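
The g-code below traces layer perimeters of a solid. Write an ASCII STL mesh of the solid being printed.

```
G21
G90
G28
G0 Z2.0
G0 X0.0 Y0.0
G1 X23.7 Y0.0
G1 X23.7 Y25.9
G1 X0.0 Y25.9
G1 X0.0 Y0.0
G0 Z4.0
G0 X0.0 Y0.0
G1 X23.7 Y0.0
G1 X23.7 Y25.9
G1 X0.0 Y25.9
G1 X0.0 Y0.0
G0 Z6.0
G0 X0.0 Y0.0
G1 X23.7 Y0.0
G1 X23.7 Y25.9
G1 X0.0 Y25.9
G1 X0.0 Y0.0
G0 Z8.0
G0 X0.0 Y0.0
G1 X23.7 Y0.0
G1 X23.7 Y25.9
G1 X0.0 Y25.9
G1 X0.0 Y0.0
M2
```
solid part
  facet normal 0.0000 0.0000 -1.0000
    outer loop
      vertex 23.7 25.9 0.0
      vertex 23.7 0.0 0.0
      vertex 0.0 0.0 0.0
    endloop
  endfacet
  facet normal 0.0000 0.0000 -1.0000
    outer loop
      vertex 0.0 25.9 0.0
      vertex 23.7 25.9 0.0
      vertex 0.0 0.0 0.0
    endloop
  endfacet
  facet normal 0.0000 0.0000 1.0000
    outer loop
      vertex 0.0 0.0 8.0
      vertex 23.7 0.0 8.0
      vertex 23.7 25.9 8.0
    endloop
  endfacet
  facet normal 0.0000 0.0000 1.0000
    outer loop
      vertex 0.0 0.0 8.0
      vertex 23.7 25.9 8.0
      vertex 0.0 25.9 8.0
    endloop
  endfacet
  facet normal 0.0000 -1.0000 0.0000
    outer loop
      vertex 0.0 0.0 0.0
      vertex 23.7 0.0 0.0
      vertex 23.7 0.0 8.0
    endloop
  endfacet
  facet normal 0.0000 -1.0000 0.0000
    outer loop
      vertex 0.0 0.0 0.0
      vertex 23.7 0.0 8.0
      vertex 0.0 0.0 8.0
    endloop
  endfacet
  facet normal 0.0000 1.0000 0.0000
    outer loop
      vertex 23.7 25.9 8.0
      vertex 23.7 25.9 0.0
      vertex 0.0 25.9 0.0
    endloop
  endfacet
  facet normal 0.0000 1.0000 0.0000
    outer loop
      vertex 0.0 25.9 8.0
      vertex 23.7 25.9 8.0
      vertex 0.0 25.9 0.0
    endloop
  endfacet
  facet normal -1.0000 0.0000 0.0000
    outer loop
      vertex 0.0 25.9 8.0
      vertex 0.0 25.9 0.0
      vertex 0.0 0.0 0.0
    endloop
  endfacet
  facet normal -1.0000 0.0000 0.0000
    outer loop
      vertex 0.0 0.0 8.0
      vertex 0.0 25.9 8.0
      vertex 0.0 0.0 0.0
    endloop
  endfacet
  facet normal 1.0000 0.0000 0.0000
    outer loop
      vertex 23.7 0.0 0.0
      vertex 23.7 25.9 0.0
      vertex 23.7 25.9 8.0
    endloop
  endfacet
  facet normal 1.0000 0.0000 0.0000
    outer loop
      vertex 23.7 0.0 0.0
      vertex 23.7 25.9 8.0
      vertex 23.7 0.0 8.0
    endloop
  endfacet
endsolid part

The G0 Z moves step by Δz≈2.0 mm. Every layer's G1 loop is the same polygon, so the solid is a straight extrusion of it from z=0 to z≈8. Closing with flat bottom and top caps and triangulating gives 12 facets — a rectangular box, roughly 23.7 × 25.9 mm footprint and 8 mm tall.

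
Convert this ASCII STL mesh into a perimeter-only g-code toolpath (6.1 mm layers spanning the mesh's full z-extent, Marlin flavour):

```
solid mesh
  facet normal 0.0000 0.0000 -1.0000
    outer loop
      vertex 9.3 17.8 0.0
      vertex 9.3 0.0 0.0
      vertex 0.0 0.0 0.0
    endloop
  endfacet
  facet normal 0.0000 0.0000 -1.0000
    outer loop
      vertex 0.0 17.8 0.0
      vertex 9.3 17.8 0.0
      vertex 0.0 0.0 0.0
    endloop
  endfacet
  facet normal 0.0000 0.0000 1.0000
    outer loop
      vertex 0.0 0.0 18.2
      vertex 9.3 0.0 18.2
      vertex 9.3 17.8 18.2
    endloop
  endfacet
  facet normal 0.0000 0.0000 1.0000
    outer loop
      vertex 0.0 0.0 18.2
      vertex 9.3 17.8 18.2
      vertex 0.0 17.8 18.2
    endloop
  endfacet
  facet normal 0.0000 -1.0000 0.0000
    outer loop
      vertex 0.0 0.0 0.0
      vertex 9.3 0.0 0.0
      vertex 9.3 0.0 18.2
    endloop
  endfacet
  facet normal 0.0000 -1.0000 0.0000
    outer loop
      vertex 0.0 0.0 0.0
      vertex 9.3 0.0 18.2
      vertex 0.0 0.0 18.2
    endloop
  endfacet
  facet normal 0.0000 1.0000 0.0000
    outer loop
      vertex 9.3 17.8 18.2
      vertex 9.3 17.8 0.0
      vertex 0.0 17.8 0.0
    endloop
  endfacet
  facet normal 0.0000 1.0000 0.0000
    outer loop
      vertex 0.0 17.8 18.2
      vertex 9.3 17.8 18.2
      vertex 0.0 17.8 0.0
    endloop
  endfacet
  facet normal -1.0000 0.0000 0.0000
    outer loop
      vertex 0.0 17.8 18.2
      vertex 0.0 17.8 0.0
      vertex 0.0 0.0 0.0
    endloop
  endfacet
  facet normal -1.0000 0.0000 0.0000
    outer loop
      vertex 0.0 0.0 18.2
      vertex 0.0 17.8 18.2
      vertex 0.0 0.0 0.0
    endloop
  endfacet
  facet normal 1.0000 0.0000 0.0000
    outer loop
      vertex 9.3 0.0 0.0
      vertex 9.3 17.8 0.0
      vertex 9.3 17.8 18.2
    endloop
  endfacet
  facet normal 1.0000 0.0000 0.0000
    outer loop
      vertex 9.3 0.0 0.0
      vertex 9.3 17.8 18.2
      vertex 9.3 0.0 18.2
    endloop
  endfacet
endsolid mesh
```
; perimeter-only toolpath
G21 ; units = mm
G90 ; absolute positioning
G28 ; home
; layer 1
G0 Z6.1
G0 X0.0 Y0.0
G1 X9.3 Y0.0
G1 X9.3 Y17.8
G1 X0.0 Y17.8
G1 X0.0 Y0.0
; layer 2
G0 Z12.1
G0 X0.0 Y0.0
G1 X9.3 Y0.0
G1 X9.3 Y17.8
G1 X0.0 Y17.8
G1 X0.0 Y0.0
; layer 3
G0 Z18.2
G0 X0.0 Y0.0
G1 X9.3 Y0.0
G1 X9.3 Y17.8
G1 X0.0 Y17.8
G1 X0.0 Y0.0
M2 ; end

The solid is a rectangular box, roughly 9.3 × 17.8 mm footprint and 18.2 mm tall. Slicing at Δz = 6.1 mm — 3 equal slices spanning the solid's height, so layer i sits at z = i·h/3 — gives 3 non-empty perimeters. Each is a 4-segment closed polygon; G0 lifts to the layer z and rapids to the start vertex, then G1 traces the edges.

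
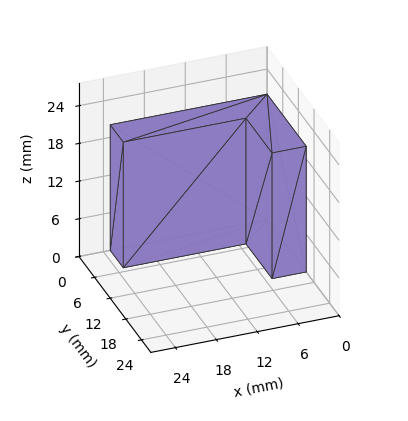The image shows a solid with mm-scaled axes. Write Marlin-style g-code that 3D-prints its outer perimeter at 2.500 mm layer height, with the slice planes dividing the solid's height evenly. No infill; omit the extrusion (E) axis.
Reading the render: the shape is an L-shaped prism: outer 23 × 15 mm, arm thicknesses ≈ 5 mm (horizontal) and 5 mm (vertical), extruded 20 mm in z (dimensions read to the nearest mm from the axis ticks). For the g-code, the solid's height is divided into equal slices at the stated Δz and each level perimeter traced with G1 moves after a G0 lift.

; perimeter-only toolpath
G21 ; units = mm
G90 ; absolute positioning
G28 ; home
; layer 1
G0 Z2.500
G0 X0.000 Y0.000
G1 X23.000 Y0.000
G1 X23.000 Y5.000
G1 X5.000 Y5.000
G1 X5.000 Y15.000
G1 X0.000 Y15.000
G1 X0.000 Y0.000
; layer 2
G0 Z5.000
G0 X0.000 Y0.000
G1 X23.000 Y0.000
G1 X23.000 Y5.000
G1 X5.000 Y5.000
G1 X5.000 Y15.000
G1 X0.000 Y15.000
G1 X0.000 Y0.000
; layer 3
G0 Z7.500
G0 X0.000 Y0.000
G1 X23.000 Y0.000
G1 X23.000 Y5.000
G1 X5.000 Y5.000
G1 X5.000 Y15.000
G1 X0.000 Y15.000
G1 X0.000 Y0.000
; layer 4
G0 Z10.000
G0 X0.000 Y0.000
G1 X23.000 Y0.000
G1 X23.000 Y5.000
G1 X5.000 Y5.000
G1 X5.000 Y15.000
G1 X0.000 Y15.000
G1 X0.000 Y0.000
; layer 5
G0 Z12.500
G0 X0.000 Y0.000
G1 X23.000 Y0.000
G1 X23.000 Y5.000
G1 X5.000 Y5.000
G1 X5.000 Y15.000
G1 X0.000 Y15.000
G1 X0.000 Y0.000
; layer 6
G0 Z15.000
G0 X0.000 Y0.000
G1 X23.000 Y0.000
G1 X23.000 Y5.000
G1 X5.000 Y5.000
G1 X5.000 Y15.000
G1 X0.000 Y15.000
G1 X0.000 Y0.000
; layer 7
G0 Z17.500
G0 X0.000 Y0.000
G1 X23.000 Y0.000
G1 X23.000 Y5.000
G1 X5.000 Y5.000
G1 X5.000 Y15.000
G1 X0.000 Y15.000
G1 X0.000 Y0.000
; layer 8
G0 Z20.000
G0 X0.000 Y0.000
G1 X23.000 Y0.000
G1 X23.000 Y5.000
G1 X5.000 Y5.000
G1 X5.000 Y15.000
G1 X0.000 Y15.000
G1 X0.000 Y0.000
M2 ; end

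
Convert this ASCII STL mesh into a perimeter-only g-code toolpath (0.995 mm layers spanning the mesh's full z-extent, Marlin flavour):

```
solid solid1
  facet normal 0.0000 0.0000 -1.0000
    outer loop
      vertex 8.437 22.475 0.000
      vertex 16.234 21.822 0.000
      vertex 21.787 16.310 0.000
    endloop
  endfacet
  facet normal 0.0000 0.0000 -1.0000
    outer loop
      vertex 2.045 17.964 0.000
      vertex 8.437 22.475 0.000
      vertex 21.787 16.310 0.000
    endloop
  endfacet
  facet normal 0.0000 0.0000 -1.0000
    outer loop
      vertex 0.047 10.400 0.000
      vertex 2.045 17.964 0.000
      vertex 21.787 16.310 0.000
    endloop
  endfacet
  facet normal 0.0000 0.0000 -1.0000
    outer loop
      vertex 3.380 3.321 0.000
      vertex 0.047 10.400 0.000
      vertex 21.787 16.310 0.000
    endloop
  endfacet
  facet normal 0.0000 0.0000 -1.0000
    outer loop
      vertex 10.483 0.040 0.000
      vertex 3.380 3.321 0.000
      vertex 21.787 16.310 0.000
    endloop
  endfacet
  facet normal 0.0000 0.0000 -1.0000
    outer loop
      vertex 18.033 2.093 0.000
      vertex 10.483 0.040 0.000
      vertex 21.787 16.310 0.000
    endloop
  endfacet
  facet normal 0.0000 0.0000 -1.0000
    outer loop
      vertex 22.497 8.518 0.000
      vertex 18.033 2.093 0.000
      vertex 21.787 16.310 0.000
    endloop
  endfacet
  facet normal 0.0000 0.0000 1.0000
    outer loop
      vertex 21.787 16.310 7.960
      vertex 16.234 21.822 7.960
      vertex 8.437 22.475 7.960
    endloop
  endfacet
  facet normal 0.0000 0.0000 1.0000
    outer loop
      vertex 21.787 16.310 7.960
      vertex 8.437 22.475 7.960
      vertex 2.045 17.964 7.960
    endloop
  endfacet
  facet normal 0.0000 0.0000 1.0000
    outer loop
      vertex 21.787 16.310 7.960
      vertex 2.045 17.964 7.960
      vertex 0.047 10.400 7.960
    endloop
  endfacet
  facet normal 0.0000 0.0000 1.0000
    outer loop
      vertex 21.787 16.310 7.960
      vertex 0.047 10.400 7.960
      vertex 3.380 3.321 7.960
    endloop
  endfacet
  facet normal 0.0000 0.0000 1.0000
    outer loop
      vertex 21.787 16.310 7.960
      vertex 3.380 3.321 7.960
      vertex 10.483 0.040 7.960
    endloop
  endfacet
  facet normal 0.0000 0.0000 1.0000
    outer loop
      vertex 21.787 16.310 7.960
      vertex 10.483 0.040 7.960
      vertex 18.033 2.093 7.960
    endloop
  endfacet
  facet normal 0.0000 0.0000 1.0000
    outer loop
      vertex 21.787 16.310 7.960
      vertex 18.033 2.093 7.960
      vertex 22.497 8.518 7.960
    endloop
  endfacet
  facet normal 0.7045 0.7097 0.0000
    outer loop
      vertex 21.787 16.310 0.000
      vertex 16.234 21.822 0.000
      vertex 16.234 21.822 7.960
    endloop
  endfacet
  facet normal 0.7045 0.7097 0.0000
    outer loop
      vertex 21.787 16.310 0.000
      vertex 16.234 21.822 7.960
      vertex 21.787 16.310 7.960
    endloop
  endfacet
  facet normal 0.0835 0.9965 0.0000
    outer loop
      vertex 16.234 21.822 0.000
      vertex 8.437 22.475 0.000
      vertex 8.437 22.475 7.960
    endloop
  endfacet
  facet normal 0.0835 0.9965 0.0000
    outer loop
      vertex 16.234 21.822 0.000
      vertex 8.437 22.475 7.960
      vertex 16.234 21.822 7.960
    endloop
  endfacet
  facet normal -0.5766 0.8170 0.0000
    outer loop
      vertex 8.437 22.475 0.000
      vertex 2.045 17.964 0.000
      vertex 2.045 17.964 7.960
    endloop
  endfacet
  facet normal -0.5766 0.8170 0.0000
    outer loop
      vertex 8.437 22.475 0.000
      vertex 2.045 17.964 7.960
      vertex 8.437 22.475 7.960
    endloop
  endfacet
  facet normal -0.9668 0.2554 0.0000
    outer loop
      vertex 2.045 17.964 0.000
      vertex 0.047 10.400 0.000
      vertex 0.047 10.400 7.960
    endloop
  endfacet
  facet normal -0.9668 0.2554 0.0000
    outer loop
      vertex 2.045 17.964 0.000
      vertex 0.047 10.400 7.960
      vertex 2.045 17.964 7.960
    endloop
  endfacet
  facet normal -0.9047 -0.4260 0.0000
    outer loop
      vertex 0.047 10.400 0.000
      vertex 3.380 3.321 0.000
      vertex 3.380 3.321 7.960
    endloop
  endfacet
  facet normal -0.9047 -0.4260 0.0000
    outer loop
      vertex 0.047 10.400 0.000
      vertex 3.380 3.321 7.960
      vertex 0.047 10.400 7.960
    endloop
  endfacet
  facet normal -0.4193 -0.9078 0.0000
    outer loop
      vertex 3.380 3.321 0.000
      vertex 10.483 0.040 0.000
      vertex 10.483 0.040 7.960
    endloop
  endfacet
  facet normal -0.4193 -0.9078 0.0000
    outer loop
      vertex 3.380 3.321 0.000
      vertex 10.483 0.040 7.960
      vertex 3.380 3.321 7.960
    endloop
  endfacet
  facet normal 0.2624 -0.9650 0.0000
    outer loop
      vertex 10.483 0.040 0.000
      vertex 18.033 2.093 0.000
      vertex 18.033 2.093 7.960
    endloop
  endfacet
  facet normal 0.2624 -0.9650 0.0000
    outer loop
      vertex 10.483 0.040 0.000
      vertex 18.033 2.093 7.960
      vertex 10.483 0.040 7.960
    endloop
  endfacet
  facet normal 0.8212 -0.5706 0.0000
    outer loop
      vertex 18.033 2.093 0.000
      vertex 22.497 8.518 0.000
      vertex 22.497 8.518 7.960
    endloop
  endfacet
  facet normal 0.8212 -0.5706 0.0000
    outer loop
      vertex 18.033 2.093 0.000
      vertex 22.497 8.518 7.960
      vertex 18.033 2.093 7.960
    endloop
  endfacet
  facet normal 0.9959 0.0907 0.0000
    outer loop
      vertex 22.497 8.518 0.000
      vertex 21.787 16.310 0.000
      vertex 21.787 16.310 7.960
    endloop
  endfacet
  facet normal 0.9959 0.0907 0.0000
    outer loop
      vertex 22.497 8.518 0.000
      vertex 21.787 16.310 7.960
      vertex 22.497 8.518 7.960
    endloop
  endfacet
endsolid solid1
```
; perimeter-only toolpath
G21 ; units = mm
G90 ; absolute positioning
G28 ; home
; layer 1
G0 Z0.995
G0 X21.787 Y16.310
G1 X16.234 Y21.822
G1 X8.437 Y22.475
G1 X2.045 Y17.964
G1 X0.047 Y10.400
G1 X3.380 Y3.321
G1 X10.483 Y0.040
G1 X18.033 Y2.093
G1 X22.497 Y8.518
G1 X21.787 Y16.310
; layer 2
G0 Z1.990
G0 X21.787 Y16.310
G1 X16.234 Y21.822
G1 X8.437 Y22.475
G1 X2.045 Y17.964
G1 X0.047 Y10.400
G1 X3.380 Y3.321
G1 X10.483 Y0.040
G1 X18.033 Y2.093
G1 X22.497 Y8.518
G1 X21.787 Y16.310
; layer 3
G0 Z2.985
G0 X21.787 Y16.310
G1 X16.234 Y21.822
G1 X8.437 Y22.475
G1 X2.045 Y17.964
G1 X0.047 Y10.400
G1 X3.380 Y3.321
G1 X10.483 Y0.040
G1 X18.033 Y2.093
G1 X22.497 Y8.518
G1 X21.787 Y16.310
; layer 4
G0 Z3.980
G0 X21.787 Y16.310
G1 X16.234 Y21.822
G1 X8.437 Y22.475
G1 X2.045 Y17.964
G1 X0.047 Y10.400
G1 X3.380 Y3.321
G1 X10.483 Y0.040
G1 X18.033 Y2.093
G1 X22.497 Y8.518
G1 X21.787 Y16.310
; layer 5
G0 Z4.975
G0 X21.787 Y16.310
G1 X16.234 Y21.822
G1 X8.437 Y22.475
G1 X2.045 Y17.964
G1 X0.047 Y10.400
G1 X3.380 Y3.321
G1 X10.483 Y0.040
G1 X18.033 Y2.093
G1 X22.497 Y8.518
G1 X21.787 Y16.310
; layer 6
G0 Z5.970
G0 X21.787 Y16.310
G1 X16.234 Y21.822
G1 X8.437 Y22.475
G1 X2.045 Y17.964
G1 X0.047 Y10.400
G1 X3.380 Y3.321
G1 X10.483 Y0.040
G1 X18.033 Y2.093
G1 X22.497 Y8.518
G1 X21.787 Y16.310
; layer 7
G0 Z6.965
G0 X21.787 Y16.310
G1 X16.234 Y21.822
G1 X8.437 Y22.475
G1 X2.045 Y17.964
G1 X0.047 Y10.400
G1 X3.380 Y3.321
G1 X10.483 Y0.040
G1 X18.033 Y2.093
G1 X22.497 Y8.518
G1 X21.787 Y16.310
; layer 8
G0 Z7.960
G0 X21.787 Y16.310
G1 X16.234 Y21.822
G1 X8.437 Y22.475
G1 X2.045 Y17.964
G1 X0.047 Y10.400
G1 X3.380 Y3.321
G1 X10.483 Y0.040
G1 X18.033 Y2.093
G1 X22.497 Y8.518
G1 X21.787 Y16.310
M2 ; end

The solid is a regular 9-sided prism (a cylinder approximated with 9 flat sides), circumscribed radius ≈ 11.4 mm, height ≈ 7.96 mm. Slicing at Δz = 0.995 mm — 8 equal slices spanning the solid's height, so layer i sits at z = i·h/8 — gives 8 non-empty perimeters. Each is a 9-segment closed polygon; G0 lifts to the layer z and rapids to the start vertex, then G1 traces the edges.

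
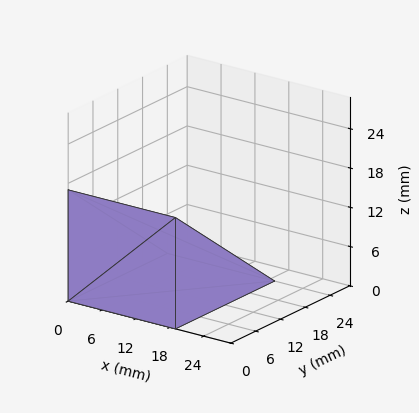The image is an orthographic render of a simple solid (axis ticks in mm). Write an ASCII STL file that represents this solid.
Reading the render: the shape is a wedge (ramp): 19 × 24 mm base, rising to 17 mm along the y=0 edge and sloping linearly to z=0 at y=24 (dimensions read to the nearest mm from the axis ticks). For the STL, each face is triangulated and given an outward normal.

solid part
  facet normal 0.0000 0.0000 -1.0000
    outer loop
      vertex 19.0 24.0 0.0
      vertex 19.0 0.0 0.0
      vertex 0.0 0.0 0.0
    endloop
  endfacet
  facet normal 0.0000 0.0000 -1.0000
    outer loop
      vertex 0.0 24.0 0.0
      vertex 19.0 24.0 0.0
      vertex 0.0 0.0 0.0
    endloop
  endfacet
  facet normal 0.0000 -1.0000 0.0000
    outer loop
      vertex 0.0 0.0 0.0
      vertex 19.0 0.0 0.0
      vertex 19.0 0.0 17.0
    endloop
  endfacet
  facet normal 0.0000 -1.0000 0.0000
    outer loop
      vertex 0.0 0.0 0.0
      vertex 19.0 0.0 17.0
      vertex 0.0 0.0 17.0
    endloop
  endfacet
  facet normal 0.0000 0.5780 0.8160
    outer loop
      vertex 0.0 0.0 17.0
      vertex 19.0 0.0 17.0
      vertex 19.0 24.0 0.0
    endloop
  endfacet
  facet normal 0.0000 0.5780 0.8160
    outer loop
      vertex 0.0 0.0 17.0
      vertex 19.0 24.0 0.0
      vertex 0.0 24.0 0.0
    endloop
  endfacet
  facet normal -1.0000 0.0000 0.0000
    outer loop
      vertex 0.0 0.0 17.0
      vertex 0.0 24.0 0.0
      vertex 0.0 0.0 0.0
    endloop
  endfacet
  facet normal 1.0000 0.0000 0.0000
    outer loop
      vertex 19.0 0.0 0.0
      vertex 19.0 24.0 0.0
      vertex 19.0 0.0 17.0
    endloop
  endfacet
endsolid part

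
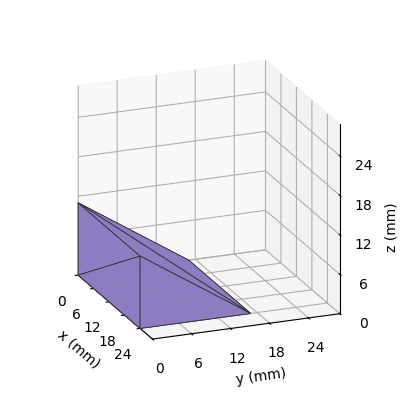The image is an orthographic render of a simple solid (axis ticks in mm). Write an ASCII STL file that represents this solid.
Reading the render: the shape is a wedge (ramp): 24 × 17 mm base, rising to 11 mm along the y=0 edge and sloping linearly to z=0 at y=17 (dimensions read to the nearest mm from the axis ticks). For the STL, each face is triangulated and given an outward normal.

solid part
  facet normal 0.0000 0.0000 -1.0000
    outer loop
      vertex 24.0 17.0 0.0
      vertex 24.0 0.0 0.0
      vertex 0.0 0.0 0.0
    endloop
  endfacet
  facet normal 0.0000 0.0000 -1.0000
    outer loop
      vertex 0.0 17.0 0.0
      vertex 24.0 17.0 0.0
      vertex 0.0 0.0 0.0
    endloop
  endfacet
  facet normal 0.0000 -1.0000 0.0000
    outer loop
      vertex 0.0 0.0 0.0
      vertex 24.0 0.0 0.0
      vertex 24.0 0.0 11.0
    endloop
  endfacet
  facet normal 0.0000 -1.0000 0.0000
    outer loop
      vertex 0.0 0.0 0.0
      vertex 24.0 0.0 11.0
      vertex 0.0 0.0 11.0
    endloop
  endfacet
  facet normal 0.0000 0.5433 0.8396
    outer loop
      vertex 0.0 0.0 11.0
      vertex 24.0 0.0 11.0
      vertex 24.0 17.0 0.0
    endloop
  endfacet
  facet normal 0.0000 0.5433 0.8396
    outer loop
      vertex 0.0 0.0 11.0
      vertex 24.0 17.0 0.0
      vertex 0.0 17.0 0.0
    endloop
  endfacet
  facet normal -1.0000 0.0000 0.0000
    outer loop
      vertex 0.0 0.0 11.0
      vertex 0.0 17.0 0.0
      vertex 0.0 0.0 0.0
    endloop
  endfacet
  facet normal 1.0000 0.0000 0.0000
    outer loop
      vertex 24.0 0.0 0.0
      vertex 24.0 17.0 0.0
      vertex 24.0 0.0 11.0
    endloop
  endfacet
endsolid part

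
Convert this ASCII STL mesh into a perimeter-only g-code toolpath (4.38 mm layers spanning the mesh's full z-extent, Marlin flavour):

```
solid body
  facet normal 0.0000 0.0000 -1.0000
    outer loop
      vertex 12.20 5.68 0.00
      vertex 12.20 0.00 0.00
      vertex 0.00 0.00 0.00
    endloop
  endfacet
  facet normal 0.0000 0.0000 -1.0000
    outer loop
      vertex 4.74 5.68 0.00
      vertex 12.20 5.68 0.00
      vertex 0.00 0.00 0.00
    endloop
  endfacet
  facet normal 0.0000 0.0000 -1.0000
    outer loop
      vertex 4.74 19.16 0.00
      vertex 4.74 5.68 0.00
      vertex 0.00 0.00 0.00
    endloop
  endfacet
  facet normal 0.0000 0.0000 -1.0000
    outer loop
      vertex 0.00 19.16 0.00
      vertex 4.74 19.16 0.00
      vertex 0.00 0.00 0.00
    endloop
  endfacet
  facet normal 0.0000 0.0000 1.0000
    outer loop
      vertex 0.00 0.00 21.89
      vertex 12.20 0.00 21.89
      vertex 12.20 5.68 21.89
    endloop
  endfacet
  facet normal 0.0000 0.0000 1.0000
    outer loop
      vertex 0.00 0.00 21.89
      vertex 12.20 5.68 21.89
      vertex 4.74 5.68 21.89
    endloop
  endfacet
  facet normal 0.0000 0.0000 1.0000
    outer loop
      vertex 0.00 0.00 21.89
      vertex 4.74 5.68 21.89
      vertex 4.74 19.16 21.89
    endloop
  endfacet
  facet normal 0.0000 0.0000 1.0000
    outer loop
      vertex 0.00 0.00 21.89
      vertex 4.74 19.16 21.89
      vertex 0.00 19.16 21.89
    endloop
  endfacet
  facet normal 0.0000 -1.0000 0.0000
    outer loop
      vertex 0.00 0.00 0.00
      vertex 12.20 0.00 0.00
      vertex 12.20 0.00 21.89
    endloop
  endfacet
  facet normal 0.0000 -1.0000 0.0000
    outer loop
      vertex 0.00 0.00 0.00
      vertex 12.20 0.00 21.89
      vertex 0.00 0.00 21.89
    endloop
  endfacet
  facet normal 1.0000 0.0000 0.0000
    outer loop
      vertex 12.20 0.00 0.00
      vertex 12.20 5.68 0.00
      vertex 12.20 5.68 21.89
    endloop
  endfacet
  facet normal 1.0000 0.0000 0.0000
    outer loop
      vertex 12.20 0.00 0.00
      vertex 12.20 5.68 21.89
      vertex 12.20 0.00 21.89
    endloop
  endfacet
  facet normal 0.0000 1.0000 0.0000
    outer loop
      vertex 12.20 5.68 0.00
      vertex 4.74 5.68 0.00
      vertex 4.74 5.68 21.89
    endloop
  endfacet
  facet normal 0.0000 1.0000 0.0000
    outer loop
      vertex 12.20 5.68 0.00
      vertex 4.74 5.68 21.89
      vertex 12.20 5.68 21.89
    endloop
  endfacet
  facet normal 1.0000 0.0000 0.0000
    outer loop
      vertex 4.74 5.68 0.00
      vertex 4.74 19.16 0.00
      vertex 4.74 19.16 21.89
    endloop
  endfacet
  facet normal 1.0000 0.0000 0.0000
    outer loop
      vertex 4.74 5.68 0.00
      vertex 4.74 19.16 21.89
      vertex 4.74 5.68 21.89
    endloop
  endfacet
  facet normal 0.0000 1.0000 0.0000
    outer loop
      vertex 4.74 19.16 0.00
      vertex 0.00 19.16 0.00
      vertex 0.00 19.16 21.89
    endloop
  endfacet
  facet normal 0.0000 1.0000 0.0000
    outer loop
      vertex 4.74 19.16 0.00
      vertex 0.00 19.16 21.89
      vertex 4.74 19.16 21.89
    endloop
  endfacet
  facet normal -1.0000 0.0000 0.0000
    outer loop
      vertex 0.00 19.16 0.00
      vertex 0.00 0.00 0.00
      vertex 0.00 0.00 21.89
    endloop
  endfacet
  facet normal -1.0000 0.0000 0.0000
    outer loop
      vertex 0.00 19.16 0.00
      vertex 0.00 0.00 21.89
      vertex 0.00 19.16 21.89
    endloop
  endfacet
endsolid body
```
; perimeter-only toolpath
G21 ; units = mm
G90 ; absolute positioning
G28 ; home
; layer 1
G0 Z4.38
G0 X0.00 Y0.00
G1 X12.20 Y0.00
G1 X12.20 Y5.68
G1 X4.74 Y5.68
G1 X4.74 Y19.16
G1 X0.00 Y19.16
G1 X0.00 Y0.00
; layer 2
G0 Z8.76
G0 X0.00 Y0.00
G1 X12.20 Y0.00
G1 X12.20 Y5.68
G1 X4.74 Y5.68
G1 X4.74 Y19.16
G1 X0.00 Y19.16
G1 X0.00 Y0.00
; layer 3
G0 Z13.13
G0 X0.00 Y0.00
G1 X12.20 Y0.00
G1 X12.20 Y5.68
G1 X4.74 Y5.68
G1 X4.74 Y19.16
G1 X0.00 Y19.16
G1 X0.00 Y0.00
; layer 4
G0 Z17.51
G0 X0.00 Y0.00
G1 X12.20 Y0.00
G1 X12.20 Y5.68
G1 X4.74 Y5.68
G1 X4.74 Y19.16
G1 X0.00 Y19.16
G1 X0.00 Y0.00
; layer 5
G0 Z21.89
G0 X0.00 Y0.00
G1 X12.20 Y0.00
G1 X12.20 Y5.68
G1 X4.74 Y5.68
G1 X4.74 Y19.16
G1 X0.00 Y19.16
G1 X0.00 Y0.00
M2 ; end

The solid is an L-shaped prism: outer 12.2 × 19.2 mm, arm thicknesses ≈ 5.68 mm (horizontal) and 4.74 mm (vertical), extruded 21.9 mm in z. Slicing at Δz = 4.38 mm — 5 equal slices spanning the solid's height, so layer i sits at z = i·h/5 — gives 5 non-empty perimeters. Each is a 6-segment closed polygon; G0 lifts to the layer z and rapids to the start vertex, then G1 traces the edges.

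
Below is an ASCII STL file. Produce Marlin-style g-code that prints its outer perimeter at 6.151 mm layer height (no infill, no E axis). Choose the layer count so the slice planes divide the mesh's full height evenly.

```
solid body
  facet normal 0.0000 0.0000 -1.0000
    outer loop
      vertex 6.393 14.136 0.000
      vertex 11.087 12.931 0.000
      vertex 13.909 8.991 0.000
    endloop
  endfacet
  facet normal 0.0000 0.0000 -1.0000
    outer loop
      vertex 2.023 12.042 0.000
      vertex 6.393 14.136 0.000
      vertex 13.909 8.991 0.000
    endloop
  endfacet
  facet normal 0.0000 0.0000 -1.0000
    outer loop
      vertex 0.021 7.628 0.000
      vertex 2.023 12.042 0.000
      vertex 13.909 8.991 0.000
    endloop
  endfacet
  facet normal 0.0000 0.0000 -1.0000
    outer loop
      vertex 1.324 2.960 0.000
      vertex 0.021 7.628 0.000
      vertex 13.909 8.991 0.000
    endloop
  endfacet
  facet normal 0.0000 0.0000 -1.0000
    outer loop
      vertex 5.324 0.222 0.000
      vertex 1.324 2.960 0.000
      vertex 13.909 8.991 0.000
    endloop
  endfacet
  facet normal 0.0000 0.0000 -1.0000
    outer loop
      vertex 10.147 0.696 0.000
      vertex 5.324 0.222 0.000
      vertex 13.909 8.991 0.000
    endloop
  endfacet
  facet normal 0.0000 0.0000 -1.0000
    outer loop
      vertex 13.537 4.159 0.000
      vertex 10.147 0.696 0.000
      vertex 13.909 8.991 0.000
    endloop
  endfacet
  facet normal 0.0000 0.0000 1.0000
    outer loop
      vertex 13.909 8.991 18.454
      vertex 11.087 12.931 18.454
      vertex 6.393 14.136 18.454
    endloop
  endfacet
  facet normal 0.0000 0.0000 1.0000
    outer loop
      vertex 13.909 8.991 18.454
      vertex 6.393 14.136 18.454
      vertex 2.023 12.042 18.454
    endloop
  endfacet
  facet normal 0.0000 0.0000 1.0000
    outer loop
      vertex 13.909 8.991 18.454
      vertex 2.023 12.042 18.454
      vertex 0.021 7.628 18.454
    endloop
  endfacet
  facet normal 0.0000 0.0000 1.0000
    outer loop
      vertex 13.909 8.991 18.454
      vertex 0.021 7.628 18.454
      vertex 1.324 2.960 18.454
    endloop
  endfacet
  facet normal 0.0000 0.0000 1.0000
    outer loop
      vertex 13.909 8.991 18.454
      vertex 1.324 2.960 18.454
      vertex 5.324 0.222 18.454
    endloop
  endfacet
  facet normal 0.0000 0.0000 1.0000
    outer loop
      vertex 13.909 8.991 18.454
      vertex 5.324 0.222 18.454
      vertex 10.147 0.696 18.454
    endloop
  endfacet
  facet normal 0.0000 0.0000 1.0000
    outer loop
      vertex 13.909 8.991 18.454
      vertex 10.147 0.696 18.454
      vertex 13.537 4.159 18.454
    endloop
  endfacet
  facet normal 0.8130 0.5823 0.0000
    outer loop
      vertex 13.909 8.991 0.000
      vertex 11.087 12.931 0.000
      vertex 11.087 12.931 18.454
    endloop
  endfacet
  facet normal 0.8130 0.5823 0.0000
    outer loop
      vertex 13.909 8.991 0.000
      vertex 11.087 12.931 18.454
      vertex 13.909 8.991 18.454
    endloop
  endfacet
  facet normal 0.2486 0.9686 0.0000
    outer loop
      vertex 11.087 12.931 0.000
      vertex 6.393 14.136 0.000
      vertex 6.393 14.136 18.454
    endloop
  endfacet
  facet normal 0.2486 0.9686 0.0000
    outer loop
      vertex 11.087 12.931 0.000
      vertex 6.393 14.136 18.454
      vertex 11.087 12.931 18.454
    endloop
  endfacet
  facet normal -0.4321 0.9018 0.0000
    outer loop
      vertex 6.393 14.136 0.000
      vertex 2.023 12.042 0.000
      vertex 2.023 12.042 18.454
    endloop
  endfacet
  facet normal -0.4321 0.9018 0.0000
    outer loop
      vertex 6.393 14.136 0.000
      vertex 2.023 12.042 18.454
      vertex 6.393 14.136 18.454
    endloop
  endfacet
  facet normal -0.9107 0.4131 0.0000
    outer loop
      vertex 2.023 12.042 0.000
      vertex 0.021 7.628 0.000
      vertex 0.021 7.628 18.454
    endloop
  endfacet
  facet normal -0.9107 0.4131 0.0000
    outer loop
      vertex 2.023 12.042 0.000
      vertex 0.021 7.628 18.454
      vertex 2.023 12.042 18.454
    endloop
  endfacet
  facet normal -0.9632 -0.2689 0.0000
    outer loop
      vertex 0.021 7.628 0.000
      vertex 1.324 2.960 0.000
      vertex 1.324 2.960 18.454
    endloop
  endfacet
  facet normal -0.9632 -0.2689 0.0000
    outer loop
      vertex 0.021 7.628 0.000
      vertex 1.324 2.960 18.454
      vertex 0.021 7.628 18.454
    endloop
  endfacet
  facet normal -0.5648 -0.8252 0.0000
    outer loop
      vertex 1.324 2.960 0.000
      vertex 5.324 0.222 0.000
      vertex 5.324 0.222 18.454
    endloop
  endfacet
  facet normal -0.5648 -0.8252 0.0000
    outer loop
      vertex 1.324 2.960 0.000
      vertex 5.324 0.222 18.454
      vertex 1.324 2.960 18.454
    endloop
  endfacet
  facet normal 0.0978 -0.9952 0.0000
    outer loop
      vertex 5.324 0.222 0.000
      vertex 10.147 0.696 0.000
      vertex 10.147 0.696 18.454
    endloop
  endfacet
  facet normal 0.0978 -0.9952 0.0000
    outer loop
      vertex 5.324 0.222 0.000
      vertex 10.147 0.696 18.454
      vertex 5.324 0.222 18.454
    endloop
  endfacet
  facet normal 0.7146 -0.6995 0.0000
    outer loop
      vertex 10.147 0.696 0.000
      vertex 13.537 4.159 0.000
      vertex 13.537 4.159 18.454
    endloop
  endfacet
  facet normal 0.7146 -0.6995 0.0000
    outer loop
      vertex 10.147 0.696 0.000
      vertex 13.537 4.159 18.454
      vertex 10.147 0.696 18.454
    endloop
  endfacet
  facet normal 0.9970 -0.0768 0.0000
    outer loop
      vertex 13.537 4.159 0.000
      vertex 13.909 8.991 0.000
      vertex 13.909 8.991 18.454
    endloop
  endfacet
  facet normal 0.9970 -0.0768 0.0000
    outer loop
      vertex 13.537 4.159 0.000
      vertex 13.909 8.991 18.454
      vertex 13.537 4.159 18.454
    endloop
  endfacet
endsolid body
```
; perimeter-only toolpath
G21 ; units = mm
G90 ; absolute positioning
G28 ; home
; layer 1
G0 Z6.151
G0 X13.909 Y8.991
G1 X11.087 Y12.931
G1 X6.393 Y14.136
G1 X2.023 Y12.042
G1 X0.021 Y7.628
G1 X1.324 Y2.960
G1 X5.324 Y0.222
G1 X10.147 Y0.696
G1 X13.537 Y4.159
G1 X13.909 Y8.991
; layer 2
G0 Z12.303
G0 X13.909 Y8.991
G1 X11.087 Y12.931
G1 X6.393 Y14.136
G1 X2.023 Y12.042
G1 X0.021 Y7.628
G1 X1.324 Y2.960
G1 X5.324 Y0.222
G1 X10.147 Y0.696
G1 X13.537 Y4.159
G1 X13.909 Y8.991
; layer 3
G0 Z18.454
G0 X13.909 Y8.991
G1 X11.087 Y12.931
G1 X6.393 Y14.136
G1 X2.023 Y12.042
G1 X0.021 Y7.628
G1 X1.324 Y2.960
G1 X5.324 Y0.222
G1 X10.147 Y0.696
G1 X13.537 Y4.159
G1 X13.909 Y8.991
M2 ; end

The solid is a regular 9-sided prism (a cylinder approximated with 9 flat sides), circumscribed radius ≈ 7.08 mm, height ≈ 18.5 mm. Slicing at Δz = 6.151 mm — 3 equal slices spanning the solid's height, so layer i sits at z = i·h/3 — gives 3 non-empty perimeters. Each is a 9-segment closed polygon; G0 lifts to the layer z and rapids to the start vertex, then G1 traces the edges.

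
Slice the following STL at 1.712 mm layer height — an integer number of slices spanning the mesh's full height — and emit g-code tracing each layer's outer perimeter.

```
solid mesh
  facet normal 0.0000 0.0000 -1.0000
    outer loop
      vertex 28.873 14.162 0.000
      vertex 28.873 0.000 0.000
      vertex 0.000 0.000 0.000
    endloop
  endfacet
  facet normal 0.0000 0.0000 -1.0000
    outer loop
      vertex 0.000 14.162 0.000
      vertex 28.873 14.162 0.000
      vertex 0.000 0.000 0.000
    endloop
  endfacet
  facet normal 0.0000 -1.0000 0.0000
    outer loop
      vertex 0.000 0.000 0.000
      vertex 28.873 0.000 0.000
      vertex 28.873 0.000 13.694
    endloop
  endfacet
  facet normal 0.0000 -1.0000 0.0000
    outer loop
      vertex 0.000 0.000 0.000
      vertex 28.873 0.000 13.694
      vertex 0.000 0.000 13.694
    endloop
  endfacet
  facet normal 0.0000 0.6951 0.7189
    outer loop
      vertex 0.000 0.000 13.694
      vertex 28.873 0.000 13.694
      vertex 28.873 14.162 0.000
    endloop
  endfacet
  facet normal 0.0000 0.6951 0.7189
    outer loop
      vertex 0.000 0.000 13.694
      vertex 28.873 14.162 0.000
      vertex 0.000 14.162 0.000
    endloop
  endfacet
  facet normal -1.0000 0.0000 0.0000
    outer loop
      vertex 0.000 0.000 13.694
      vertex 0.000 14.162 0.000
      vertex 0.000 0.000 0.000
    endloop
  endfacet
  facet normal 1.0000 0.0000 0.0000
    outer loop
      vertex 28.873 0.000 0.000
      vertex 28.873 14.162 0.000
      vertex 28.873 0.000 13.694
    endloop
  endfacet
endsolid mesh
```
; perimeter-only toolpath
G21 ; units = mm
G90 ; absolute positioning
G28 ; home
; layer 1
G0 Z1.712
G0 X0.000 Y0.000
G1 X28.873 Y0.000
G1 X28.873 Y12.392
G1 X0.000 Y12.392
G1 X0.000 Y0.000
; layer 2
G0 Z3.424
G0 X0.000 Y0.000
G1 X28.873 Y0.000
G1 X28.873 Y10.622
G1 X0.000 Y10.622
G1 X0.000 Y0.000
; layer 3
G0 Z5.135
G0 X0.000 Y0.000
G1 X28.873 Y0.000
G1 X28.873 Y8.851
G1 X0.000 Y8.851
G1 X0.000 Y0.000
; layer 4
G0 Z6.847
G0 X0.000 Y0.000
G1 X28.873 Y0.000
G1 X28.873 Y7.081
G1 X0.000 Y7.081
G1 X0.000 Y0.000
; layer 5
G0 Z8.559
G0 X0.000 Y0.000
G1 X28.873 Y0.000
G1 X28.873 Y5.311
G1 X0.000 Y5.311
G1 X0.000 Y0.000
; layer 6
G0 Z10.271
G0 X0.000 Y0.000
G1 X28.873 Y0.000
G1 X28.873 Y3.541
G1 X0.000 Y3.541
G1 X0.000 Y0.000
; layer 7
G0 Z11.982
G0 X0.000 Y0.000
G1 X28.873 Y0.000
G1 X28.873 Y1.770
G1 X0.000 Y1.770
G1 X0.000 Y0.000
M2 ; end

The solid is a wedge (ramp): 28.9 × 14.2 mm base, rising to 13.7 mm along the y=0 edge and sloping linearly to z=0 at y=14.2. Slicing at Δz = 1.712 mm — 8 equal slices spanning the solid's height, so layer i sits at z = i·h/8 — gives 7 non-empty perimeters. Each is a 4-segment closed polygon; G0 lifts to the layer z and rapids to the start vertex, then G1 traces the edges. The cross-section shrinks linearly with z (the slice at the apex is degenerate and omitted).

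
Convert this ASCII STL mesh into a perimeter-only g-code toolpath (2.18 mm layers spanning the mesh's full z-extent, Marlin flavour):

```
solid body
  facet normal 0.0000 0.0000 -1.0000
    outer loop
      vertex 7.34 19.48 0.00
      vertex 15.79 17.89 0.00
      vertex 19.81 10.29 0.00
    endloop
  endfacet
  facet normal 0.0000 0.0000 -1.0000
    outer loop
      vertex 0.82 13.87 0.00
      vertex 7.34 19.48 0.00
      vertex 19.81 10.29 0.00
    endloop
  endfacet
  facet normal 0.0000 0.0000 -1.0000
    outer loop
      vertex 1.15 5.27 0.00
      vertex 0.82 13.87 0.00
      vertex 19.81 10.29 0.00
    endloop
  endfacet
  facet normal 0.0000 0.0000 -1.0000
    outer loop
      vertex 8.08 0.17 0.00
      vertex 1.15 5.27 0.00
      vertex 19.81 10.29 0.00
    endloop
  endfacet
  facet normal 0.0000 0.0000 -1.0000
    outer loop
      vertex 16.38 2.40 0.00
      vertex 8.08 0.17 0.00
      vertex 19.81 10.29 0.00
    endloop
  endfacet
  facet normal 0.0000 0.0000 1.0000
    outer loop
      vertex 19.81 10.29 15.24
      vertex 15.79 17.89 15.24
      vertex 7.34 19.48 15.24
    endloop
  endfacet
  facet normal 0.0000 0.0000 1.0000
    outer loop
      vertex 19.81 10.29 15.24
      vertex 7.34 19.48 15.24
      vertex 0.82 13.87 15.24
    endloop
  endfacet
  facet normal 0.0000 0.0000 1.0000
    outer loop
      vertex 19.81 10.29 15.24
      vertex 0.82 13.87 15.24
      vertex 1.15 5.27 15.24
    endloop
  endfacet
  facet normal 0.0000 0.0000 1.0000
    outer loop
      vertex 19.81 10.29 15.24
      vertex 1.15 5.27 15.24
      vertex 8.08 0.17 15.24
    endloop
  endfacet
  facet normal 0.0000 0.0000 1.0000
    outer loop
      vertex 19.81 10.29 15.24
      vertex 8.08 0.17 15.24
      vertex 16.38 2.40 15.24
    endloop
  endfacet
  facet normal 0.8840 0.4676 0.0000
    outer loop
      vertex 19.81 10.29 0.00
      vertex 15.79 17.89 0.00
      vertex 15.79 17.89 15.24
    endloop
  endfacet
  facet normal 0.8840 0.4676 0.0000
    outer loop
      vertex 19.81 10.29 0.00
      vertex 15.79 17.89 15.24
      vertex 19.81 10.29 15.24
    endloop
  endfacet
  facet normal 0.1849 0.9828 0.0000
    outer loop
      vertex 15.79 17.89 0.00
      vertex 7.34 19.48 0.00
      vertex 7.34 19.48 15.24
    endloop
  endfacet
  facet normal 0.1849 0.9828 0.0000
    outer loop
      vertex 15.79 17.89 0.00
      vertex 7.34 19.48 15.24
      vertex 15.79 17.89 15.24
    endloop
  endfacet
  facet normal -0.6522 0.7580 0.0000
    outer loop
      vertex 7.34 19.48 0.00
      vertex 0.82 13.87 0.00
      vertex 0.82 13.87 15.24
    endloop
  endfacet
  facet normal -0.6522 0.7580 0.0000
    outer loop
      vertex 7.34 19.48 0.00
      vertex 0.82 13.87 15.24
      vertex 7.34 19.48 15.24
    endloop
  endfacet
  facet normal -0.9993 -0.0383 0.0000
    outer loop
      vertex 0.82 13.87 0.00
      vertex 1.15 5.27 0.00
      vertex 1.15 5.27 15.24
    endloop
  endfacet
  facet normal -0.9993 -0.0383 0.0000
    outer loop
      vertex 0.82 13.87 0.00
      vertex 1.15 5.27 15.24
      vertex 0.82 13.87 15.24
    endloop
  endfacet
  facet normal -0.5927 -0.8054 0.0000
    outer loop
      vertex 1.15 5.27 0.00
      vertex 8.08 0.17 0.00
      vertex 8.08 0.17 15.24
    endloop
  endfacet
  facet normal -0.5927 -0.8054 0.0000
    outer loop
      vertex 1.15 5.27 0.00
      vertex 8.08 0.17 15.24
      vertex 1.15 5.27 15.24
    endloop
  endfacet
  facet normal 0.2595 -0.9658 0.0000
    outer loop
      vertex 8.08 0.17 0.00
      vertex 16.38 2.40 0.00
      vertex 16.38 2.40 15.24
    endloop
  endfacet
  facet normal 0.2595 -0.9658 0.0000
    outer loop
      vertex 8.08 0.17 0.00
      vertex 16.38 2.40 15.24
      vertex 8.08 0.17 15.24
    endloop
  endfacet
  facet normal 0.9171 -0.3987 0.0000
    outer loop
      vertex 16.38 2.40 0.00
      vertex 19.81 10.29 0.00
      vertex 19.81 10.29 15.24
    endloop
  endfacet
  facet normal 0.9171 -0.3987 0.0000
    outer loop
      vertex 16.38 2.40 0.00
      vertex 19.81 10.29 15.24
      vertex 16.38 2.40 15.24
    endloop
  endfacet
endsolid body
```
; perimeter-only toolpath
G21 ; units = mm
G90 ; absolute positioning
G28 ; home
; layer 1
G0 Z2.18
G0 X19.81 Y10.29
G1 X15.79 Y17.89
G1 X7.34 Y19.48
G1 X0.82 Y13.87
G1 X1.15 Y5.27
G1 X8.08 Y0.17
G1 X16.38 Y2.40
G1 X19.81 Y10.29
; layer 2
G0 Z4.35
G0 X19.81 Y10.29
G1 X15.79 Y17.89
G1 X7.34 Y19.48
G1 X0.82 Y13.87
G1 X1.15 Y5.27
G1 X8.08 Y0.17
G1 X16.38 Y2.40
G1 X19.81 Y10.29
; layer 3
G0 Z6.53
G0 X19.81 Y10.29
G1 X15.79 Y17.89
G1 X7.34 Y19.48
G1 X0.82 Y13.87
G1 X1.15 Y5.27
G1 X8.08 Y0.17
G1 X16.38 Y2.40
G1 X19.81 Y10.29
; layer 4
G0 Z8.71
G0 X19.81 Y10.29
G1 X15.79 Y17.89
G1 X7.34 Y19.48
G1 X0.82 Y13.87
G1 X1.15 Y5.27
G1 X8.08 Y0.17
G1 X16.38 Y2.40
G1 X19.81 Y10.29
; layer 5
G0 Z10.89
G0 X19.81 Y10.29
G1 X15.79 Y17.89
G1 X7.34 Y19.48
G1 X0.82 Y13.87
G1 X1.15 Y5.27
G1 X8.08 Y0.17
G1 X16.38 Y2.40
G1 X19.81 Y10.29
; layer 6
G0 Z13.06
G0 X19.81 Y10.29
G1 X15.79 Y17.89
G1 X7.34 Y19.48
G1 X0.82 Y13.87
G1 X1.15 Y5.27
G1 X8.08 Y0.17
G1 X16.38 Y2.40
G1 X19.81 Y10.29
; layer 7
G0 Z15.24
G0 X19.81 Y10.29
G1 X15.79 Y17.89
G1 X7.34 Y19.48
G1 X0.82 Y13.87
G1 X1.15 Y5.27
G1 X8.08 Y0.17
G1 X16.38 Y2.40
G1 X19.81 Y10.29
M2 ; end

The solid is a regular 7-sided prism (a cylinder approximated with 7 flat sides), circumscribed radius ≈ 9.91 mm, height ≈ 15.2 mm. Slicing at Δz = 2.18 mm — 7 equal slices spanning the solid's height, so layer i sits at z = i·h/7 — gives 7 non-empty perimeters. Each is a 7-segment closed polygon; G0 lifts to the layer z and rapids to the start vertex, then G1 traces the edges.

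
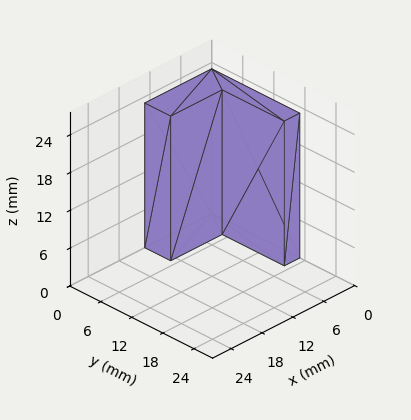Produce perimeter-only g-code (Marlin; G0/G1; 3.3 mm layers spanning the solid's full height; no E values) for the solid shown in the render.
Reading the render: the shape is an L-shaped prism: outer 13 × 17 mm, arm thicknesses ≈ 5 mm (horizontal) and 3 mm (vertical), extruded 23 mm in z (dimensions read to the nearest mm from the axis ticks). For the g-code, the solid's height is divided into equal slices at the stated Δz and each level perimeter traced with G1 moves after a G0 lift.

; perimeter-only toolpath
G21 ; units = mm
G90 ; absolute positioning
G28 ; home
; layer 1
G0 Z3.3
G0 X0.0 Y0.0
G1 X13.0 Y0.0
G1 X13.0 Y5.0
G1 X3.0 Y5.0
G1 X3.0 Y17.0
G1 X0.0 Y17.0
G1 X0.0 Y0.0
; layer 2
G0 Z6.6
G0 X0.0 Y0.0
G1 X13.0 Y0.0
G1 X13.0 Y5.0
G1 X3.0 Y5.0
G1 X3.0 Y17.0
G1 X0.0 Y17.0
G1 X0.0 Y0.0
; layer 3
G0 Z9.9
G0 X0.0 Y0.0
G1 X13.0 Y0.0
G1 X13.0 Y5.0
G1 X3.0 Y5.0
G1 X3.0 Y17.0
G1 X0.0 Y17.0
G1 X0.0 Y0.0
; layer 4
G0 Z13.1
G0 X0.0 Y0.0
G1 X13.0 Y0.0
G1 X13.0 Y5.0
G1 X3.0 Y5.0
G1 X3.0 Y17.0
G1 X0.0 Y17.0
G1 X0.0 Y0.0
; layer 5
G0 Z16.4
G0 X0.0 Y0.0
G1 X13.0 Y0.0
G1 X13.0 Y5.0
G1 X3.0 Y5.0
G1 X3.0 Y17.0
G1 X0.0 Y17.0
G1 X0.0 Y0.0
; layer 6
G0 Z19.7
G0 X0.0 Y0.0
G1 X13.0 Y0.0
G1 X13.0 Y5.0
G1 X3.0 Y5.0
G1 X3.0 Y17.0
G1 X0.0 Y17.0
G1 X0.0 Y0.0
; layer 7
G0 Z23.0
G0 X0.0 Y0.0
G1 X13.0 Y0.0
G1 X13.0 Y5.0
G1 X3.0 Y5.0
G1 X3.0 Y17.0
G1 X0.0 Y17.0
G1 X0.0 Y0.0
M2 ; end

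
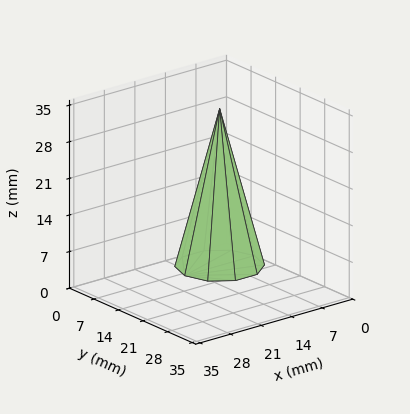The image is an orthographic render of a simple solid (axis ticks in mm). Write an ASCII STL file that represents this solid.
Reading the render: the shape is a regular 10-sided pyramid, base circumscribed radius ≈ 8 mm, apex at z ≈ 30 mm (dimensions read to the nearest mm from the axis ticks). For the STL, each face is triangulated and given an outward normal.

solid part
  facet normal 0.0000 0.0000 -1.0000
    outer loop
      vertex 10.5 15.6 0.0
      vertex 14.5 12.7 0.0
      vertex 16.0 8.0 0.0
    endloop
  endfacet
  facet normal 0.0000 0.0000 -1.0000
    outer loop
      vertex 5.5 15.6 0.0
      vertex 10.5 15.6 0.0
      vertex 16.0 8.0 0.0
    endloop
  endfacet
  facet normal 0.0000 0.0000 -1.0000
    outer loop
      vertex 1.5 12.7 0.0
      vertex 5.5 15.6 0.0
      vertex 16.0 8.0 0.0
    endloop
  endfacet
  facet normal 0.0000 0.0000 -1.0000
    outer loop
      vertex 0.0 8.0 0.0
      vertex 1.5 12.7 0.0
      vertex 16.0 8.0 0.0
    endloop
  endfacet
  facet normal 0.0000 0.0000 -1.0000
    outer loop
      vertex 1.5 3.3 0.0
      vertex 0.0 8.0 0.0
      vertex 16.0 8.0 0.0
    endloop
  endfacet
  facet normal 0.0000 0.0000 -1.0000
    outer loop
      vertex 5.5 0.4 0.0
      vertex 1.5 3.3 0.0
      vertex 16.0 8.0 0.0
    endloop
  endfacet
  facet normal 0.0000 0.0000 -1.0000
    outer loop
      vertex 10.5 0.4 0.0
      vertex 5.5 0.4 0.0
      vertex 16.0 8.0 0.0
    endloop
  endfacet
  facet normal 0.0000 0.0000 -1.0000
    outer loop
      vertex 14.5 3.3 0.0
      vertex 10.5 0.4 0.0
      vertex 16.0 8.0 0.0
    endloop
  endfacet
  facet normal 0.9233 0.2947 0.2462
    outer loop
      vertex 16.0 8.0 0.0
      vertex 14.5 12.7 0.0
      vertex 8.0 8.0 30.0
    endloop
  endfacet
  facet normal 0.5689 0.7847 0.2462
    outer loop
      vertex 14.5 12.7 0.0
      vertex 10.5 15.6 0.0
      vertex 8.0 8.0 30.0
    endloop
  endfacet
  facet normal 0.0000 0.9694 0.2456
    outer loop
      vertex 10.5 15.6 0.0
      vertex 5.5 15.6 0.0
      vertex 8.0 8.0 30.0
    endloop
  endfacet
  facet normal -0.5689 0.7847 0.2462
    outer loop
      vertex 5.5 15.6 0.0
      vertex 1.5 12.7 0.0
      vertex 8.0 8.0 30.0
    endloop
  endfacet
  facet normal -0.9233 0.2947 0.2462
    outer loop
      vertex 1.5 12.7 0.0
      vertex 0.0 8.0 0.0
      vertex 8.0 8.0 30.0
    endloop
  endfacet
  facet normal -0.9233 -0.2947 0.2462
    outer loop
      vertex 0.0 8.0 0.0
      vertex 1.5 3.3 0.0
      vertex 8.0 8.0 30.0
    endloop
  endfacet
  facet normal -0.5689 -0.7847 0.2462
    outer loop
      vertex 1.5 3.3 0.0
      vertex 5.5 0.4 0.0
      vertex 8.0 8.0 30.0
    endloop
  endfacet
  facet normal 0.0000 -0.9694 0.2456
    outer loop
      vertex 5.5 0.4 0.0
      vertex 10.5 0.4 0.0
      vertex 8.0 8.0 30.0
    endloop
  endfacet
  facet normal 0.5689 -0.7847 0.2462
    outer loop
      vertex 10.5 0.4 0.0
      vertex 14.5 3.3 0.0
      vertex 8.0 8.0 30.0
    endloop
  endfacet
  facet normal 0.9233 -0.2947 0.2462
    outer loop
      vertex 14.5 3.3 0.0
      vertex 16.0 8.0 0.0
      vertex 8.0 8.0 30.0
    endloop
  endfacet
endsolid part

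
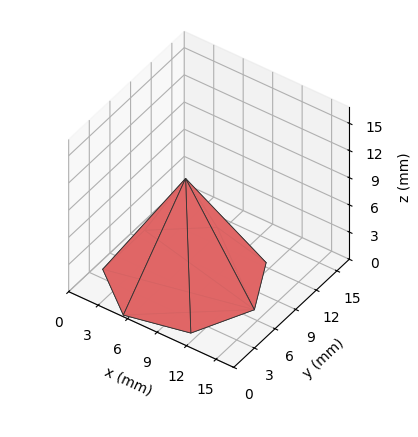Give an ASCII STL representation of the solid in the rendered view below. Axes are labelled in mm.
Reading the render: the shape is a regular 7-sided pyramid, base circumscribed radius ≈ 7 mm, apex at z ≈ 11 mm (dimensions read to the nearest mm from the axis ticks). For the STL, each face is triangulated and given an outward normal.

solid part
  facet normal 0.0000 0.0000 -1.0000
    outer loop
      vertex 5.442 13.824 0.000
      vertex 11.364 12.473 0.000
      vertex 14.000 7.000 0.000
    endloop
  endfacet
  facet normal 0.0000 0.0000 -1.0000
    outer loop
      vertex 0.693 10.037 0.000
      vertex 5.442 13.824 0.000
      vertex 14.000 7.000 0.000
    endloop
  endfacet
  facet normal 0.0000 0.0000 -1.0000
    outer loop
      vertex 0.693 3.963 0.000
      vertex 0.693 10.037 0.000
      vertex 14.000 7.000 0.000
    endloop
  endfacet
  facet normal 0.0000 0.0000 -1.0000
    outer loop
      vertex 5.442 0.176 0.000
      vertex 0.693 3.963 0.000
      vertex 14.000 7.000 0.000
    endloop
  endfacet
  facet normal 0.0000 0.0000 -1.0000
    outer loop
      vertex 11.364 1.527 0.000
      vertex 5.442 0.176 0.000
      vertex 14.000 7.000 0.000
    endloop
  endfacet
  facet normal 0.7816 0.3764 0.4974
    outer loop
      vertex 14.000 7.000 0.000
      vertex 11.364 12.473 0.000
      vertex 7.000 7.000 11.000
    endloop
  endfacet
  facet normal 0.1930 0.8458 0.4974
    outer loop
      vertex 11.364 12.473 0.000
      vertex 5.442 13.824 0.000
      vertex 7.000 7.000 11.000
    endloop
  endfacet
  facet normal -0.5409 0.6783 0.4974
    outer loop
      vertex 5.442 13.824 0.000
      vertex 0.693 10.037 0.000
      vertex 7.000 7.000 11.000
    endloop
  endfacet
  facet normal -0.8675 0.0000 0.4974
    outer loop
      vertex 0.693 10.037 0.000
      vertex 0.693 3.963 0.000
      vertex 7.000 7.000 11.000
    endloop
  endfacet
  facet normal -0.5409 -0.6783 0.4974
    outer loop
      vertex 0.693 3.963 0.000
      vertex 5.442 0.176 0.000
      vertex 7.000 7.000 11.000
    endloop
  endfacet
  facet normal 0.1930 -0.8458 0.4974
    outer loop
      vertex 5.442 0.176 0.000
      vertex 11.364 1.527 0.000
      vertex 7.000 7.000 11.000
    endloop
  endfacet
  facet normal 0.7816 -0.3764 0.4974
    outer loop
      vertex 11.364 1.527 0.000
      vertex 14.000 7.000 0.000
      vertex 7.000 7.000 11.000
    endloop
  endfacet
endsolid part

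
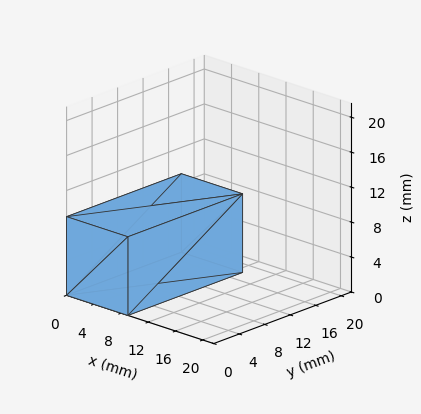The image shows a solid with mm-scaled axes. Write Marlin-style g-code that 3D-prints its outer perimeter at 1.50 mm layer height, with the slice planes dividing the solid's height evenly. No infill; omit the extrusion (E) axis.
Reading the render: the shape is a rectangular box, roughly 9 × 18 mm footprint and 9 mm tall (dimensions read to the nearest mm from the axis ticks). For the g-code, the solid's height is divided into equal slices at the stated Δz and each level perimeter traced with G1 moves after a G0 lift.

; perimeter-only toolpath
G21 ; units = mm
G90 ; absolute positioning
G28 ; home
; layer 1
G0 Z1.50
G0 X0.00 Y0.00
G1 X9.00 Y0.00
G1 X9.00 Y18.00
G1 X0.00 Y18.00
G1 X0.00 Y0.00
; layer 2
G0 Z3.00
G0 X0.00 Y0.00
G1 X9.00 Y0.00
G1 X9.00 Y18.00
G1 X0.00 Y18.00
G1 X0.00 Y0.00
; layer 3
G0 Z4.50
G0 X0.00 Y0.00
G1 X9.00 Y0.00
G1 X9.00 Y18.00
G1 X0.00 Y18.00
G1 X0.00 Y0.00
; layer 4
G0 Z6.00
G0 X0.00 Y0.00
G1 X9.00 Y0.00
G1 X9.00 Y18.00
G1 X0.00 Y18.00
G1 X0.00 Y0.00
; layer 5
G0 Z7.50
G0 X0.00 Y0.00
G1 X9.00 Y0.00
G1 X9.00 Y18.00
G1 X0.00 Y18.00
G1 X0.00 Y0.00
; layer 6
G0 Z9.00
G0 X0.00 Y0.00
G1 X9.00 Y0.00
G1 X9.00 Y18.00
G1 X0.00 Y18.00
G1 X0.00 Y0.00
M2 ; end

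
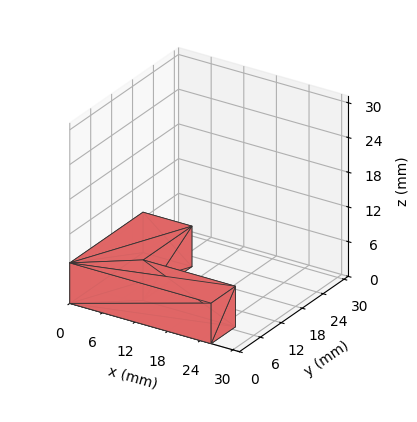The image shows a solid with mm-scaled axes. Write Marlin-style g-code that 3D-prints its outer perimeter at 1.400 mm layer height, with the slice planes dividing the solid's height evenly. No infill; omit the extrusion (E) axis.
Reading the render: the shape is an L-shaped prism: outer 26 × 21 mm, arm thicknesses ≈ 7 mm (horizontal) and 9 mm (vertical), extruded 7 mm in z (dimensions read to the nearest mm from the axis ticks). For the g-code, the solid's height is divided into equal slices at the stated Δz and each level perimeter traced with G1 moves after a G0 lift.

; perimeter-only toolpath
G21 ; units = mm
G90 ; absolute positioning
G28 ; home
; layer 1
G0 Z1.400
G0 X0.000 Y0.000
G1 X26.000 Y0.000
G1 X26.000 Y7.000
G1 X9.000 Y7.000
G1 X9.000 Y21.000
G1 X0.000 Y21.000
G1 X0.000 Y0.000
; layer 2
G0 Z2.800
G0 X0.000 Y0.000
G1 X26.000 Y0.000
G1 X26.000 Y7.000
G1 X9.000 Y7.000
G1 X9.000 Y21.000
G1 X0.000 Y21.000
G1 X0.000 Y0.000
; layer 3
G0 Z4.200
G0 X0.000 Y0.000
G1 X26.000 Y0.000
G1 X26.000 Y7.000
G1 X9.000 Y7.000
G1 X9.000 Y21.000
G1 X0.000 Y21.000
G1 X0.000 Y0.000
; layer 4
G0 Z5.600
G0 X0.000 Y0.000
G1 X26.000 Y0.000
G1 X26.000 Y7.000
G1 X9.000 Y7.000
G1 X9.000 Y21.000
G1 X0.000 Y21.000
G1 X0.000 Y0.000
; layer 5
G0 Z7.000
G0 X0.000 Y0.000
G1 X26.000 Y0.000
G1 X26.000 Y7.000
G1 X9.000 Y7.000
G1 X9.000 Y21.000
G1 X0.000 Y21.000
G1 X0.000 Y0.000
M2 ; end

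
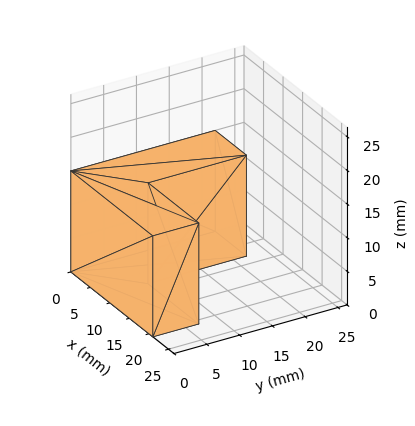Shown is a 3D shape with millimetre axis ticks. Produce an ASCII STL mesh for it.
Reading the render: the shape is an L-shaped prism: outer 21 × 22 mm, arm thicknesses ≈ 7 mm (horizontal) and 8 mm (vertical), extruded 15 mm in z (dimensions read to the nearest mm from the axis ticks). For the STL, each face is triangulated and given an outward normal.

solid part
  facet normal 0.0000 0.0000 -1.0000
    outer loop
      vertex 21.000 7.000 0.000
      vertex 21.000 0.000 0.000
      vertex 0.000 0.000 0.000
    endloop
  endfacet
  facet normal 0.0000 0.0000 -1.0000
    outer loop
      vertex 8.000 7.000 0.000
      vertex 21.000 7.000 0.000
      vertex 0.000 0.000 0.000
    endloop
  endfacet
  facet normal 0.0000 0.0000 -1.0000
    outer loop
      vertex 8.000 22.000 0.000
      vertex 8.000 7.000 0.000
      vertex 0.000 0.000 0.000
    endloop
  endfacet
  facet normal 0.0000 0.0000 -1.0000
    outer loop
      vertex 0.000 22.000 0.000
      vertex 8.000 22.000 0.000
      vertex 0.000 0.000 0.000
    endloop
  endfacet
  facet normal 0.0000 0.0000 1.0000
    outer loop
      vertex 0.000 0.000 15.000
      vertex 21.000 0.000 15.000
      vertex 21.000 7.000 15.000
    endloop
  endfacet
  facet normal 0.0000 0.0000 1.0000
    outer loop
      vertex 0.000 0.000 15.000
      vertex 21.000 7.000 15.000
      vertex 8.000 7.000 15.000
    endloop
  endfacet
  facet normal 0.0000 0.0000 1.0000
    outer loop
      vertex 0.000 0.000 15.000
      vertex 8.000 7.000 15.000
      vertex 8.000 22.000 15.000
    endloop
  endfacet
  facet normal 0.0000 0.0000 1.0000
    outer loop
      vertex 0.000 0.000 15.000
      vertex 8.000 22.000 15.000
      vertex 0.000 22.000 15.000
    endloop
  endfacet
  facet normal 0.0000 -1.0000 0.0000
    outer loop
      vertex 0.000 0.000 0.000
      vertex 21.000 0.000 0.000
      vertex 21.000 0.000 15.000
    endloop
  endfacet
  facet normal 0.0000 -1.0000 0.0000
    outer loop
      vertex 0.000 0.000 0.000
      vertex 21.000 0.000 15.000
      vertex 0.000 0.000 15.000
    endloop
  endfacet
  facet normal 1.0000 0.0000 0.0000
    outer loop
      vertex 21.000 0.000 0.000
      vertex 21.000 7.000 0.000
      vertex 21.000 7.000 15.000
    endloop
  endfacet
  facet normal 1.0000 0.0000 0.0000
    outer loop
      vertex 21.000 0.000 0.000
      vertex 21.000 7.000 15.000
      vertex 21.000 0.000 15.000
    endloop
  endfacet
  facet normal 0.0000 1.0000 0.0000
    outer loop
      vertex 21.000 7.000 0.000
      vertex 8.000 7.000 0.000
      vertex 8.000 7.000 15.000
    endloop
  endfacet
  facet normal 0.0000 1.0000 0.0000
    outer loop
      vertex 21.000 7.000 0.000
      vertex 8.000 7.000 15.000
      vertex 21.000 7.000 15.000
    endloop
  endfacet
  facet normal 1.0000 0.0000 0.0000
    outer loop
      vertex 8.000 7.000 0.000
      vertex 8.000 22.000 0.000
      vertex 8.000 22.000 15.000
    endloop
  endfacet
  facet normal 1.0000 0.0000 0.0000
    outer loop
      vertex 8.000 7.000 0.000
      vertex 8.000 22.000 15.000
      vertex 8.000 7.000 15.000
    endloop
  endfacet
  facet normal 0.0000 1.0000 0.0000
    outer loop
      vertex 8.000 22.000 0.000
      vertex 0.000 22.000 0.000
      vertex 0.000 22.000 15.000
    endloop
  endfacet
  facet normal 0.0000 1.0000 0.0000
    outer loop
      vertex 8.000 22.000 0.000
      vertex 0.000 22.000 15.000
      vertex 8.000 22.000 15.000
    endloop
  endfacet
  facet normal -1.0000 0.0000 0.0000
    outer loop
      vertex 0.000 22.000 0.000
      vertex 0.000 0.000 0.000
      vertex 0.000 0.000 15.000
    endloop
  endfacet
  facet normal -1.0000 0.0000 0.0000
    outer loop
      vertex 0.000 22.000 0.000
      vertex 0.000 0.000 15.000
      vertex 0.000 22.000 15.000
    endloop
  endfacet
endsolid part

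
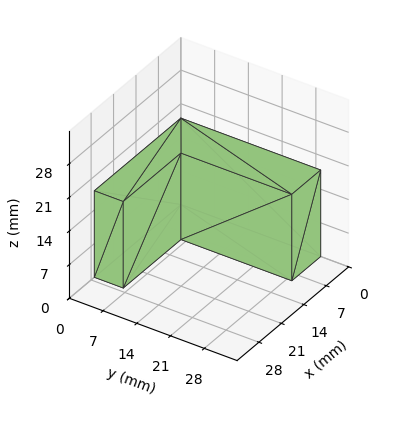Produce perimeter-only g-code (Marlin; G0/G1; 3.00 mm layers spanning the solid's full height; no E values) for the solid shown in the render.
Reading the render: the shape is an L-shaped prism: outer 27 × 29 mm, arm thicknesses ≈ 6 mm (horizontal) and 9 mm (vertical), extruded 18 mm in z (dimensions read to the nearest mm from the axis ticks). For the g-code, the solid's height is divided into equal slices at the stated Δz and each level perimeter traced with G1 moves after a G0 lift.

; perimeter-only toolpath
G21 ; units = mm
G90 ; absolute positioning
G28 ; home
; layer 1
G0 Z3.00
G0 X0.00 Y0.00
G1 X27.00 Y0.00
G1 X27.00 Y6.00
G1 X9.00 Y6.00
G1 X9.00 Y29.00
G1 X0.00 Y29.00
G1 X0.00 Y0.00
; layer 2
G0 Z6.00
G0 X0.00 Y0.00
G1 X27.00 Y0.00
G1 X27.00 Y6.00
G1 X9.00 Y6.00
G1 X9.00 Y29.00
G1 X0.00 Y29.00
G1 X0.00 Y0.00
; layer 3
G0 Z9.00
G0 X0.00 Y0.00
G1 X27.00 Y0.00
G1 X27.00 Y6.00
G1 X9.00 Y6.00
G1 X9.00 Y29.00
G1 X0.00 Y29.00
G1 X0.00 Y0.00
; layer 4
G0 Z12.00
G0 X0.00 Y0.00
G1 X27.00 Y0.00
G1 X27.00 Y6.00
G1 X9.00 Y6.00
G1 X9.00 Y29.00
G1 X0.00 Y29.00
G1 X0.00 Y0.00
; layer 5
G0 Z15.00
G0 X0.00 Y0.00
G1 X27.00 Y0.00
G1 X27.00 Y6.00
G1 X9.00 Y6.00
G1 X9.00 Y29.00
G1 X0.00 Y29.00
G1 X0.00 Y0.00
; layer 6
G0 Z18.00
G0 X0.00 Y0.00
G1 X27.00 Y0.00
G1 X27.00 Y6.00
G1 X9.00 Y6.00
G1 X9.00 Y29.00
G1 X0.00 Y29.00
G1 X0.00 Y0.00
M2 ; end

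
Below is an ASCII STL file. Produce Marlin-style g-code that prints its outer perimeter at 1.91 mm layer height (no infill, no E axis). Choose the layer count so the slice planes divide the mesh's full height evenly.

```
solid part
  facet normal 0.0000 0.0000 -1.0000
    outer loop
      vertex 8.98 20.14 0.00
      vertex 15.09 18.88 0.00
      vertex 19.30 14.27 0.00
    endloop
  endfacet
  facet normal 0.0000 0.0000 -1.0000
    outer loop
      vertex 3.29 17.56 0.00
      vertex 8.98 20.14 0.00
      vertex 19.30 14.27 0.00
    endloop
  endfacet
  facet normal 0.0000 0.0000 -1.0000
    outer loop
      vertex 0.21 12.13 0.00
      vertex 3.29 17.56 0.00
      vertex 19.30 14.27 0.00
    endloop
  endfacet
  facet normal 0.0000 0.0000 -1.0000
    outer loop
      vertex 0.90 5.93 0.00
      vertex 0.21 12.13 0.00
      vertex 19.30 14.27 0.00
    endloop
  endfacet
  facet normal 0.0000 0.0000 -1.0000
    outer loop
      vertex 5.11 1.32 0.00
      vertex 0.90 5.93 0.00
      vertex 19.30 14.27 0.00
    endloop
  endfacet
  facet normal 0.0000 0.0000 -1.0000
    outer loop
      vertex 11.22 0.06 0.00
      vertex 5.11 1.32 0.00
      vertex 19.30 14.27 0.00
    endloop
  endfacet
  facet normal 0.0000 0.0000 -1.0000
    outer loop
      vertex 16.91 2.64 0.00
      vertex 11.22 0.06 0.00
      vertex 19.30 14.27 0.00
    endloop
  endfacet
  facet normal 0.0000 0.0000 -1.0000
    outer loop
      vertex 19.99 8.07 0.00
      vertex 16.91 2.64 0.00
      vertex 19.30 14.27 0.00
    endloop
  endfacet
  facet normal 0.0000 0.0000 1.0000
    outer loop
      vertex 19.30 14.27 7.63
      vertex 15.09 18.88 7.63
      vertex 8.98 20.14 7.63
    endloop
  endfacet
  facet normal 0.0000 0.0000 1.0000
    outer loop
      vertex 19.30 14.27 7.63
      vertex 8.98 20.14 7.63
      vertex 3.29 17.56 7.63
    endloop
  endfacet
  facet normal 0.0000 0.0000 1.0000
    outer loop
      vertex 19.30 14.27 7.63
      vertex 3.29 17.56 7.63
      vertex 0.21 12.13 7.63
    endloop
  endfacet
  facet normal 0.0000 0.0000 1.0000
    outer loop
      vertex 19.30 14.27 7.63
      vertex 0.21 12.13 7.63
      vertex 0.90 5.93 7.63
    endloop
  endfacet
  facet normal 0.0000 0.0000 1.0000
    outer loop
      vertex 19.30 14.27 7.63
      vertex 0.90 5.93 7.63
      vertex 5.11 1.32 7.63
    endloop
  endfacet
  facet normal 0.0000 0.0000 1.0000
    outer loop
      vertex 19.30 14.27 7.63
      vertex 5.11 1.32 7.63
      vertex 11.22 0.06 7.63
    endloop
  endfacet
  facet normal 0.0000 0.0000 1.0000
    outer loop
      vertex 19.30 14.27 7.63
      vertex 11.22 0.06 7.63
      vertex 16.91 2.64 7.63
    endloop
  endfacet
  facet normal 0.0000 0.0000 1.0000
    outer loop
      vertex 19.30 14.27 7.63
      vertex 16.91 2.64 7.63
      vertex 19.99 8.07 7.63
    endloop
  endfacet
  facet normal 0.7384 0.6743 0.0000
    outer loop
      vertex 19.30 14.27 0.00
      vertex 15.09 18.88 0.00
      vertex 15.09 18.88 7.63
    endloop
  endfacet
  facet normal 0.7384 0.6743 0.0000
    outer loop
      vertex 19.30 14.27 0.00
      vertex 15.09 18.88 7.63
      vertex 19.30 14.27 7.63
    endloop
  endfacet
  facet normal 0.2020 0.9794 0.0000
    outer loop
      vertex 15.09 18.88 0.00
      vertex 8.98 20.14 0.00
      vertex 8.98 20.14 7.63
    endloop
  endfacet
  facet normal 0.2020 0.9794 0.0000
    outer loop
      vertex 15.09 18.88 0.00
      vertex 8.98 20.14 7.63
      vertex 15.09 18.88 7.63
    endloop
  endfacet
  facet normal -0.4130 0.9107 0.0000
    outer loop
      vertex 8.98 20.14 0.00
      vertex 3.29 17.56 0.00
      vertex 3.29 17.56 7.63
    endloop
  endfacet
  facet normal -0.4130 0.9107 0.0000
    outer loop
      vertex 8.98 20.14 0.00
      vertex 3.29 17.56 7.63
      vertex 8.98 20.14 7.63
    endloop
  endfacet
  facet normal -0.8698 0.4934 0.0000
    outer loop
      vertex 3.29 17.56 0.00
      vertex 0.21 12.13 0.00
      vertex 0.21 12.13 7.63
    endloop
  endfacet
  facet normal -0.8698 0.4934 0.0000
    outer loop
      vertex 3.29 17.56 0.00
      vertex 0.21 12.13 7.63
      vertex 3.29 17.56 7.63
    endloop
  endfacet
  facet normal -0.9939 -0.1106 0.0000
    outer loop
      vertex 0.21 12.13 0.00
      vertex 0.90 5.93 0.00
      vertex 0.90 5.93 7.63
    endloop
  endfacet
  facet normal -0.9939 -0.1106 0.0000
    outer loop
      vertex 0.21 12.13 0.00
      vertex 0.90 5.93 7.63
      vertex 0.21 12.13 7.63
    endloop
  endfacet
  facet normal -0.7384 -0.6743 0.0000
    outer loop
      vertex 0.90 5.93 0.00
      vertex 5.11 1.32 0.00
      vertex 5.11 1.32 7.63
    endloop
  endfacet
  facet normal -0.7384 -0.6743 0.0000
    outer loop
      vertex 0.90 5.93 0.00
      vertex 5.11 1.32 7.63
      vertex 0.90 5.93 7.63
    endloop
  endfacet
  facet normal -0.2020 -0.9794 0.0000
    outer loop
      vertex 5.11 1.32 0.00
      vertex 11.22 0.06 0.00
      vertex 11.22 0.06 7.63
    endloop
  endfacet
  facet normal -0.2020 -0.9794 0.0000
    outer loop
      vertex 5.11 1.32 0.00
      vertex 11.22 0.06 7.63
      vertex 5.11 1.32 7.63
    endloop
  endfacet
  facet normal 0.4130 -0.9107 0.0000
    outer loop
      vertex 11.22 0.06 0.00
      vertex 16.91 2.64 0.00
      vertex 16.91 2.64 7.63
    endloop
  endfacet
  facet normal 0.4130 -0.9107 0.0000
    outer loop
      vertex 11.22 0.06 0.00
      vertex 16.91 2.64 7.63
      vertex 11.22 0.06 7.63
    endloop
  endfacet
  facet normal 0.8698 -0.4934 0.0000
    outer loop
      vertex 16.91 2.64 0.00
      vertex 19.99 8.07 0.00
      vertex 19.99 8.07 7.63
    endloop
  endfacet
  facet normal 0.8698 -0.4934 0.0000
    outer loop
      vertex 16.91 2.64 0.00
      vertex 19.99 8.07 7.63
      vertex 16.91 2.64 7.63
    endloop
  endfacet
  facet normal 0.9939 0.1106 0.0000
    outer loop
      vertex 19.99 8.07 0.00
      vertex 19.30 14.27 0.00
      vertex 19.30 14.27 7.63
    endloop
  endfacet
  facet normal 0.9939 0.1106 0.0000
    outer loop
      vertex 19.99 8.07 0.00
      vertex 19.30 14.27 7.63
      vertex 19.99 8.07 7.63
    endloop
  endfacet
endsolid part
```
; perimeter-only toolpath
G21 ; units = mm
G90 ; absolute positioning
G28 ; home
; layer 1
G0 Z1.91
G0 X19.30 Y14.27
G1 X15.09 Y18.88
G1 X8.98 Y20.14
G1 X3.29 Y17.56
G1 X0.21 Y12.13
G1 X0.90 Y5.93
G1 X5.11 Y1.32
G1 X11.22 Y0.06
G1 X16.91 Y2.64
G1 X19.99 Y8.07
G1 X19.30 Y14.27
; layer 2
G0 Z3.81
G0 X19.30 Y14.27
G1 X15.09 Y18.88
G1 X8.98 Y20.14
G1 X3.29 Y17.56
G1 X0.21 Y12.13
G1 X0.90 Y5.93
G1 X5.11 Y1.32
G1 X11.22 Y0.06
G1 X16.91 Y2.64
G1 X19.99 Y8.07
G1 X19.30 Y14.27
; layer 3
G0 Z5.72
G0 X19.30 Y14.27
G1 X15.09 Y18.88
G1 X8.98 Y20.14
G1 X3.29 Y17.56
G1 X0.21 Y12.13
G1 X0.90 Y5.93
G1 X5.11 Y1.32
G1 X11.22 Y0.06
G1 X16.91 Y2.64
G1 X19.99 Y8.07
G1 X19.30 Y14.27
; layer 4
G0 Z7.63
G0 X19.30 Y14.27
G1 X15.09 Y18.88
G1 X8.98 Y20.14
G1 X3.29 Y17.56
G1 X0.21 Y12.13
G1 X0.90 Y5.93
G1 X5.11 Y1.32
G1 X11.22 Y0.06
G1 X16.91 Y2.64
G1 X19.99 Y8.07
G1 X19.30 Y14.27
M2 ; end

The solid is a regular 10-sided prism (a cylinder approximated with 10 flat sides), circumscribed radius ≈ 10.1 mm, height ≈ 7.63 mm. Slicing at Δz = 1.91 mm — 4 equal slices spanning the solid's height, so layer i sits at z = i·h/4 — gives 4 non-empty perimeters. Each is a 10-segment closed polygon; G0 lifts to the layer z and rapids to the start vertex, then G1 traces the edges.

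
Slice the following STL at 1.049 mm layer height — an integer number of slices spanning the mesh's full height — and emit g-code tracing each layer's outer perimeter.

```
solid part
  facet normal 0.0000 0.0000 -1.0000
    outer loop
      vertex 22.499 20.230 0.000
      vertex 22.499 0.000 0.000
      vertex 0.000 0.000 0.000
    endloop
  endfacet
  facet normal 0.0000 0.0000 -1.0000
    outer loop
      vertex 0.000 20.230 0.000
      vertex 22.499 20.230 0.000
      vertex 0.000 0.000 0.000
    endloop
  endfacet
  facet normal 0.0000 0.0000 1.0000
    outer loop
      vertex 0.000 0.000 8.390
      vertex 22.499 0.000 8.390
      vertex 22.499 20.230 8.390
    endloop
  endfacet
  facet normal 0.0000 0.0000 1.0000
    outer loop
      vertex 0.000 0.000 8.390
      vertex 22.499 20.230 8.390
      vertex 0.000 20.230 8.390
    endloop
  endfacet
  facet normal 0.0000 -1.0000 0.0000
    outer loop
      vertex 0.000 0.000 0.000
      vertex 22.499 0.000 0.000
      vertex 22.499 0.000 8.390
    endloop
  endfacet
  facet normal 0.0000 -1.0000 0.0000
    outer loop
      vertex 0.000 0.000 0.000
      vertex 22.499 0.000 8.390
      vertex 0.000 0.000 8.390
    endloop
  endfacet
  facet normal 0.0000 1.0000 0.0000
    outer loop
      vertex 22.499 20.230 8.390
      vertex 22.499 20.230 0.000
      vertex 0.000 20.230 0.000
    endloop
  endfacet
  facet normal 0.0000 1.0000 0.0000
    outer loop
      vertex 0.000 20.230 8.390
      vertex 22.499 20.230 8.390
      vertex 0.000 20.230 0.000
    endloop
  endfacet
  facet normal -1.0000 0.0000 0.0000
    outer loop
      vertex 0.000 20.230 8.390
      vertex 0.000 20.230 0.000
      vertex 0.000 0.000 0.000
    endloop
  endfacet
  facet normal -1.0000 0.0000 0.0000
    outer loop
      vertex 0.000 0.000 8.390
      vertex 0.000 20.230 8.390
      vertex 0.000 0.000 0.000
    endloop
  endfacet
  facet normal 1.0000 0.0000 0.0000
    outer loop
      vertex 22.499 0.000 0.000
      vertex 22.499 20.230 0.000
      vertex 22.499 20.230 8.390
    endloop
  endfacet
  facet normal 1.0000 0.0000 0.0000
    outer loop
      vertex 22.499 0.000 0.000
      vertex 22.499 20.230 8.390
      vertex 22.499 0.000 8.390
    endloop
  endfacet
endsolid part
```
; perimeter-only toolpath
G21 ; units = mm
G90 ; absolute positioning
G28 ; home
; layer 1
G0 Z1.049
G0 X0.000 Y0.000
G1 X22.499 Y0.000
G1 X22.499 Y20.230
G1 X0.000 Y20.230
G1 X0.000 Y0.000
; layer 2
G0 Z2.098
G0 X0.000 Y0.000
G1 X22.499 Y0.000
G1 X22.499 Y20.230
G1 X0.000 Y20.230
G1 X0.000 Y0.000
; layer 3
G0 Z3.146
G0 X0.000 Y0.000
G1 X22.499 Y0.000
G1 X22.499 Y20.230
G1 X0.000 Y20.230
G1 X0.000 Y0.000
; layer 4
G0 Z4.195
G0 X0.000 Y0.000
G1 X22.499 Y0.000
G1 X22.499 Y20.230
G1 X0.000 Y20.230
G1 X0.000 Y0.000
; layer 5
G0 Z5.244
G0 X0.000 Y0.000
G1 X22.499 Y0.000
G1 X22.499 Y20.230
G1 X0.000 Y20.230
G1 X0.000 Y0.000
; layer 6
G0 Z6.293
G0 X0.000 Y0.000
G1 X22.499 Y0.000
G1 X22.499 Y20.230
G1 X0.000 Y20.230
G1 X0.000 Y0.000
; layer 7
G0 Z7.341
G0 X0.000 Y0.000
G1 X22.499 Y0.000
G1 X22.499 Y20.230
G1 X0.000 Y20.230
G1 X0.000 Y0.000
; layer 8
G0 Z8.390
G0 X0.000 Y0.000
G1 X22.499 Y0.000
G1 X22.499 Y20.230
G1 X0.000 Y20.230
G1 X0.000 Y0.000
M2 ; end

The solid is a rectangular box, roughly 22.5 × 20.2 mm footprint and 8.39 mm tall. Slicing at Δz = 1.049 mm — 8 equal slices spanning the solid's height, so layer i sits at z = i·h/8 — gives 8 non-empty perimeters. Each is a 4-segment closed polygon; G0 lifts to the layer z and rapids to the start vertex, then G1 traces the edges.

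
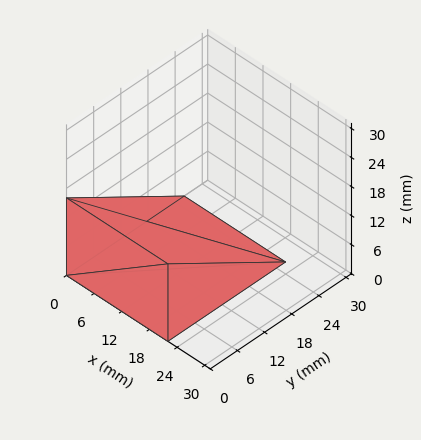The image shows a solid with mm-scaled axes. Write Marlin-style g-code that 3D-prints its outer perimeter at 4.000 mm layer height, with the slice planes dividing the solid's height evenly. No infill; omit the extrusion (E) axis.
Reading the render: the shape is a wedge (ramp): 22 × 26 mm base, rising to 16 mm along the y=0 edge and sloping linearly to z=0 at y=26 (dimensions read to the nearest mm from the axis ticks). For the g-code, the solid's height is divided into equal slices at the stated Δz and each level perimeter traced with G1 moves after a G0 lift.

; perimeter-only toolpath
G21 ; units = mm
G90 ; absolute positioning
G28 ; home
; layer 1
G0 Z4.000
G0 X0.000 Y0.000
G1 X22.000 Y0.000
G1 X22.000 Y19.500
G1 X0.000 Y19.500
G1 X0.000 Y0.000
; layer 2
G0 Z8.000
G0 X0.000 Y0.000
G1 X22.000 Y0.000
G1 X22.000 Y13.000
G1 X0.000 Y13.000
G1 X0.000 Y0.000
; layer 3
G0 Z12.000
G0 X0.000 Y0.000
G1 X22.000 Y0.000
G1 X22.000 Y6.500
G1 X0.000 Y6.500
G1 X0.000 Y0.000
M2 ; end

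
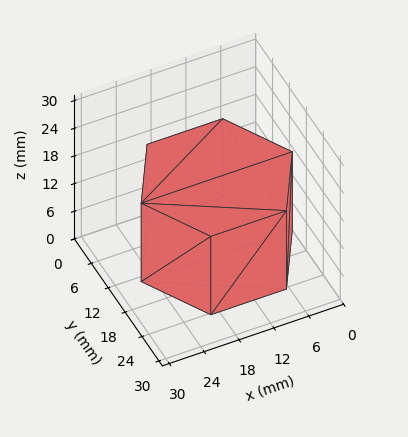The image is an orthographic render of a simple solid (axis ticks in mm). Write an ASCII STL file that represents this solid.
Reading the render: the shape is a regular 6-sided prism (a cylinder approximated with 6 flat sides), circumscribed radius ≈ 13 mm, height ≈ 17 mm (dimensions read to the nearest mm from the axis ticks). For the STL, each face is triangulated and given an outward normal.

solid part
  facet normal 0.0000 0.0000 -1.0000
    outer loop
      vertex 6.5 24.3 0.0
      vertex 19.5 24.3 0.0
      vertex 26.0 13.0 0.0
    endloop
  endfacet
  facet normal 0.0000 0.0000 -1.0000
    outer loop
      vertex 0.0 13.0 0.0
      vertex 6.5 24.3 0.0
      vertex 26.0 13.0 0.0
    endloop
  endfacet
  facet normal 0.0000 0.0000 -1.0000
    outer loop
      vertex 6.5 1.7 0.0
      vertex 0.0 13.0 0.0
      vertex 26.0 13.0 0.0
    endloop
  endfacet
  facet normal 0.0000 0.0000 -1.0000
    outer loop
      vertex 19.5 1.7 0.0
      vertex 6.5 1.7 0.0
      vertex 26.0 13.0 0.0
    endloop
  endfacet
  facet normal 0.0000 0.0000 1.0000
    outer loop
      vertex 26.0 13.0 17.0
      vertex 19.5 24.3 17.0
      vertex 6.5 24.3 17.0
    endloop
  endfacet
  facet normal 0.0000 0.0000 1.0000
    outer loop
      vertex 26.0 13.0 17.0
      vertex 6.5 24.3 17.0
      vertex 0.0 13.0 17.0
    endloop
  endfacet
  facet normal 0.0000 0.0000 1.0000
    outer loop
      vertex 26.0 13.0 17.0
      vertex 0.0 13.0 17.0
      vertex 6.5 1.7 17.0
    endloop
  endfacet
  facet normal 0.0000 0.0000 1.0000
    outer loop
      vertex 26.0 13.0 17.0
      vertex 6.5 1.7 17.0
      vertex 19.5 1.7 17.0
    endloop
  endfacet
  facet normal 0.8668 0.4986 0.0000
    outer loop
      vertex 26.0 13.0 0.0
      vertex 19.5 24.3 0.0
      vertex 19.5 24.3 17.0
    endloop
  endfacet
  facet normal 0.8668 0.4986 0.0000
    outer loop
      vertex 26.0 13.0 0.0
      vertex 19.5 24.3 17.0
      vertex 26.0 13.0 17.0
    endloop
  endfacet
  facet normal 0.0000 1.0000 0.0000
    outer loop
      vertex 19.5 24.3 0.0
      vertex 6.5 24.3 0.0
      vertex 6.5 24.3 17.0
    endloop
  endfacet
  facet normal 0.0000 1.0000 0.0000
    outer loop
      vertex 19.5 24.3 0.0
      vertex 6.5 24.3 17.0
      vertex 19.5 24.3 17.0
    endloop
  endfacet
  facet normal -0.8668 0.4986 0.0000
    outer loop
      vertex 6.5 24.3 0.0
      vertex 0.0 13.0 0.0
      vertex 0.0 13.0 17.0
    endloop
  endfacet
  facet normal -0.8668 0.4986 0.0000
    outer loop
      vertex 6.5 24.3 0.0
      vertex 0.0 13.0 17.0
      vertex 6.5 24.3 17.0
    endloop
  endfacet
  facet normal -0.8668 -0.4986 0.0000
    outer loop
      vertex 0.0 13.0 0.0
      vertex 6.5 1.7 0.0
      vertex 6.5 1.7 17.0
    endloop
  endfacet
  facet normal -0.8668 -0.4986 0.0000
    outer loop
      vertex 0.0 13.0 0.0
      vertex 6.5 1.7 17.0
      vertex 0.0 13.0 17.0
    endloop
  endfacet
  facet normal 0.0000 -1.0000 0.0000
    outer loop
      vertex 6.5 1.7 0.0
      vertex 19.5 1.7 0.0
      vertex 19.5 1.7 17.0
    endloop
  endfacet
  facet normal 0.0000 -1.0000 0.0000
    outer loop
      vertex 6.5 1.7 0.0
      vertex 19.5 1.7 17.0
      vertex 6.5 1.7 17.0
    endloop
  endfacet
  facet normal 0.8668 -0.4986 0.0000
    outer loop
      vertex 19.5 1.7 0.0
      vertex 26.0 13.0 0.0
      vertex 26.0 13.0 17.0
    endloop
  endfacet
  facet normal 0.8668 -0.4986 0.0000
    outer loop
      vertex 19.5 1.7 0.0
      vertex 26.0 13.0 17.0
      vertex 19.5 1.7 17.0
    endloop
  endfacet
endsolid part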